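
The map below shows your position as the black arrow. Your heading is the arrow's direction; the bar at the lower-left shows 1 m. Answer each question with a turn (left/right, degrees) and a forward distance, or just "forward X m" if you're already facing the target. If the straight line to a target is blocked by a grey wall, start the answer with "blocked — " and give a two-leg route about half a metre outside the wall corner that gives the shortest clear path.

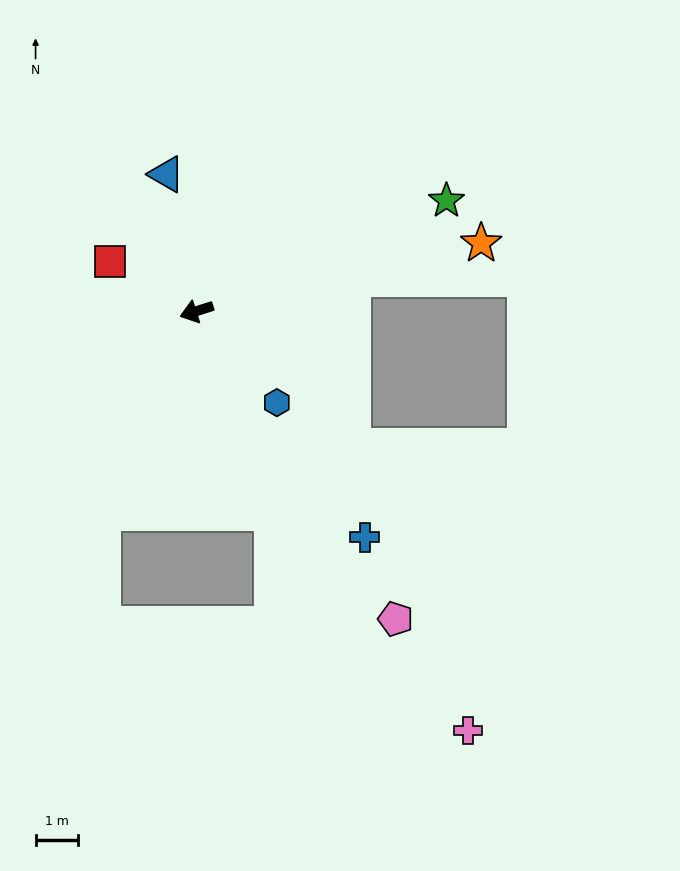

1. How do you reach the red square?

turn right 48°, forward 2.3 m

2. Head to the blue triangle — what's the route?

turn right 95°, forward 3.3 m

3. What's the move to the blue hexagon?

turn left 113°, forward 2.8 m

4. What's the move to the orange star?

turn left 176°, forward 6.8 m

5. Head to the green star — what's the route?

turn right 174°, forward 6.4 m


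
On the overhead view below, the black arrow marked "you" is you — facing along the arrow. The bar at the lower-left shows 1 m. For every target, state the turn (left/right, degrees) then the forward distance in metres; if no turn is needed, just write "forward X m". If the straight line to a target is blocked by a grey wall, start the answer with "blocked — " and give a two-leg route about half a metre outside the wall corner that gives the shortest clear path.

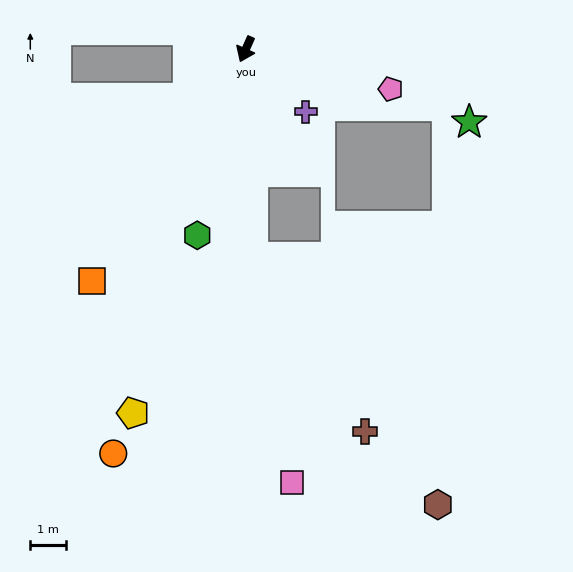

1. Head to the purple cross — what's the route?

turn left 68°, forward 2.4 m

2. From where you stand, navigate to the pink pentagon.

turn left 99°, forward 4.2 m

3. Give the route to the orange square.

turn right 10°, forward 7.9 m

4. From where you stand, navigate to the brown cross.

blocked — turn left 26°, forward 5.9 m, then turn left 31°, forward 5.9 m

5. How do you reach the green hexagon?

turn left 9°, forward 5.4 m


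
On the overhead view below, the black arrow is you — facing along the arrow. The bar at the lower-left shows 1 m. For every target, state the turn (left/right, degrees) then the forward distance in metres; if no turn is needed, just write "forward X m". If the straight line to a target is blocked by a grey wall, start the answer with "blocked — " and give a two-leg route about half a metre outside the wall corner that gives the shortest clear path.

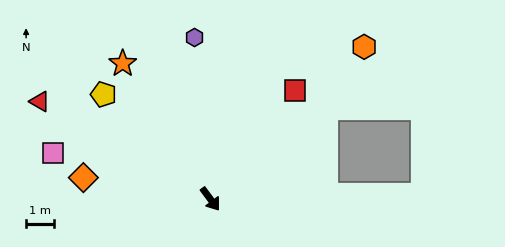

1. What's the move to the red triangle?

turn right 156°, forward 7.0 m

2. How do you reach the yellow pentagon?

turn right 171°, forward 5.3 m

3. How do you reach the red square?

turn left 105°, forward 4.9 m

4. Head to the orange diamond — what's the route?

turn right 136°, forward 4.6 m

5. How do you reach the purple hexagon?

turn left 149°, forward 5.8 m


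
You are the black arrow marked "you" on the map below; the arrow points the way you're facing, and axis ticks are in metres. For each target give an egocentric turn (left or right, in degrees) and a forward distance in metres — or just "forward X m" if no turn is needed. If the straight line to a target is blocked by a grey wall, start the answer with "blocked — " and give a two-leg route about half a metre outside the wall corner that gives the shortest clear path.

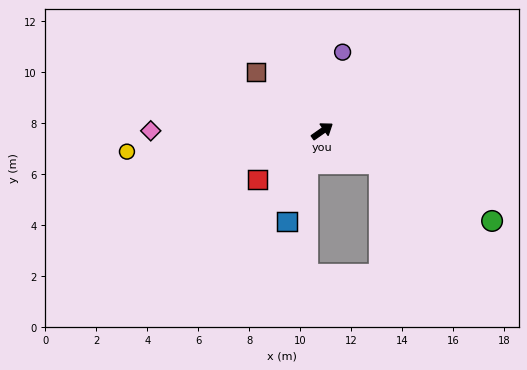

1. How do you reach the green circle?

turn right 63°, forward 7.5 m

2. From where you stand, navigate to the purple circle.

turn left 40°, forward 3.2 m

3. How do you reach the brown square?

turn left 103°, forward 3.5 m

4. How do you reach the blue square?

turn right 146°, forward 3.8 m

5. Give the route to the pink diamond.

turn left 145°, forward 6.7 m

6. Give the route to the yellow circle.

turn left 151°, forward 7.7 m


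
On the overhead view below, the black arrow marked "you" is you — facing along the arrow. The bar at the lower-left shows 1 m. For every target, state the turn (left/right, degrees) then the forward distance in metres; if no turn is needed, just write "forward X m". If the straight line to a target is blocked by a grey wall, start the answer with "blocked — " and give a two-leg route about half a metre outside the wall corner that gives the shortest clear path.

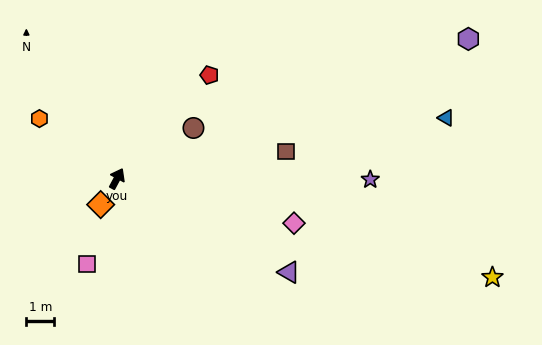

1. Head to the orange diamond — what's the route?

turn left 176°, forward 1.1 m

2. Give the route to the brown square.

turn right 53°, forward 6.1 m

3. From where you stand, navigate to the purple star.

turn right 62°, forward 9.1 m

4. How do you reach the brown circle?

turn right 28°, forward 3.3 m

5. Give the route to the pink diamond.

turn right 76°, forward 6.6 m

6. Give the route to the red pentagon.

turn right 14°, forward 5.0 m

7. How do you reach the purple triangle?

turn right 90°, forward 7.0 m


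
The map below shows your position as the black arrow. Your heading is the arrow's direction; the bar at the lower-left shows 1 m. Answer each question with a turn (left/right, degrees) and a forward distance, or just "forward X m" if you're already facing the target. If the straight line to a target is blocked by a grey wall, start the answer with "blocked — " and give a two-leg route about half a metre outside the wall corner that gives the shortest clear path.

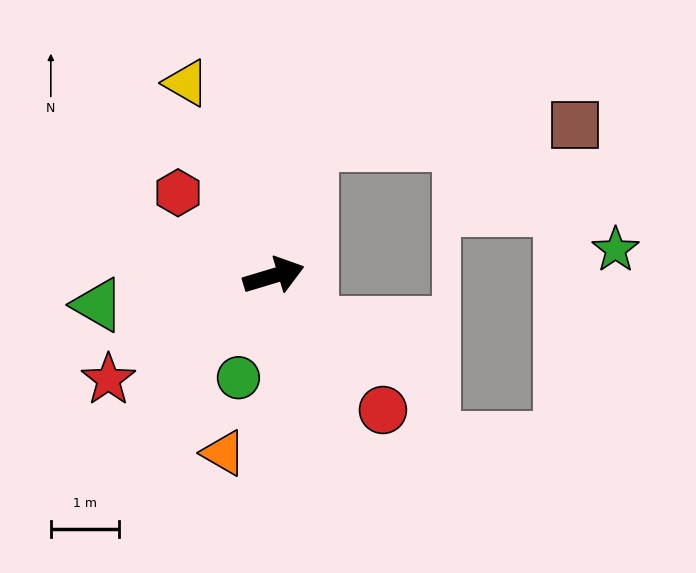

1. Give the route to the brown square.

blocked — turn left 58°, forward 2.0 m, then turn right 71°, forward 3.9 m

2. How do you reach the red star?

turn right 165°, forward 2.9 m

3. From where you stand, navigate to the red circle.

turn right 68°, forward 2.5 m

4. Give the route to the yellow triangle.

turn left 98°, forward 3.1 m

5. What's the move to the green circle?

turn right 126°, forward 1.6 m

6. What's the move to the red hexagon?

turn left 122°, forward 1.9 m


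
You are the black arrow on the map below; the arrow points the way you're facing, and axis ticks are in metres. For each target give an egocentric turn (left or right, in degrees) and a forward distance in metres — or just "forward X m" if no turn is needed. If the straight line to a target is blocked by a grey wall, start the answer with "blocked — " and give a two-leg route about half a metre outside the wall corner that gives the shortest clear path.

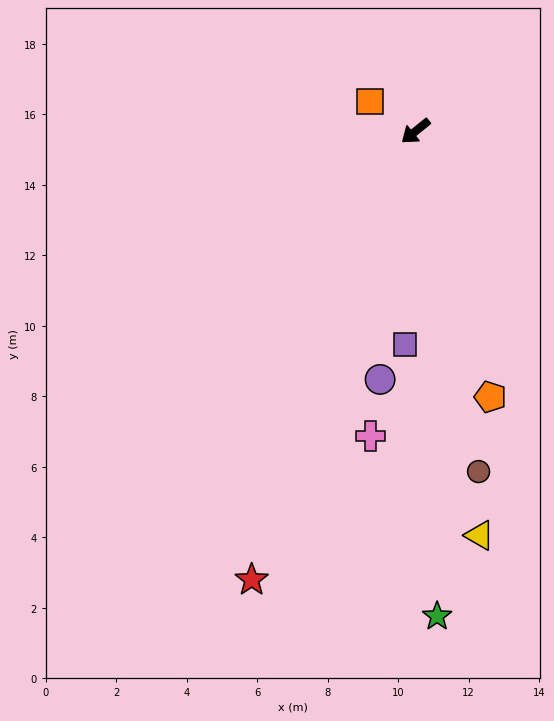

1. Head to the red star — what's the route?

turn left 31°, forward 13.6 m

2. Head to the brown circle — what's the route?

turn left 62°, forward 9.8 m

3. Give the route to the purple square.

turn left 48°, forward 6.1 m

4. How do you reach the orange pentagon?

turn left 67°, forward 7.8 m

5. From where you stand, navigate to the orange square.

turn right 72°, forward 1.5 m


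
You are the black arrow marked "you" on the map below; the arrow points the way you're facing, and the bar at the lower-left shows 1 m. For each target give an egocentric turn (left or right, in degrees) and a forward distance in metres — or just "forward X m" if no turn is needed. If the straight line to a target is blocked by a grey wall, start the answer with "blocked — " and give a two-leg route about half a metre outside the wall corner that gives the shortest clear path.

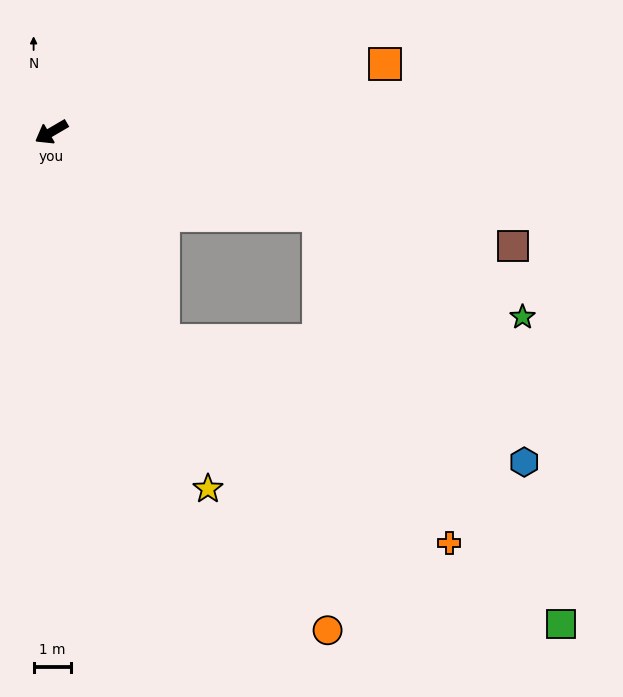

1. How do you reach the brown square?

turn left 136°, forward 12.6 m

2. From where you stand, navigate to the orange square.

turn left 161°, forward 9.0 m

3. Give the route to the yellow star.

turn left 83°, forward 10.3 m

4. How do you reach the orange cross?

blocked — turn left 88°, forward 6.2 m, then turn left 26°, forward 9.3 m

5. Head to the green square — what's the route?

blocked — turn left 132°, forward 7.4 m, then turn right 42°, forward 12.6 m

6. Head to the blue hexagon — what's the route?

blocked — turn left 132°, forward 7.4 m, then turn right 32°, forward 8.5 m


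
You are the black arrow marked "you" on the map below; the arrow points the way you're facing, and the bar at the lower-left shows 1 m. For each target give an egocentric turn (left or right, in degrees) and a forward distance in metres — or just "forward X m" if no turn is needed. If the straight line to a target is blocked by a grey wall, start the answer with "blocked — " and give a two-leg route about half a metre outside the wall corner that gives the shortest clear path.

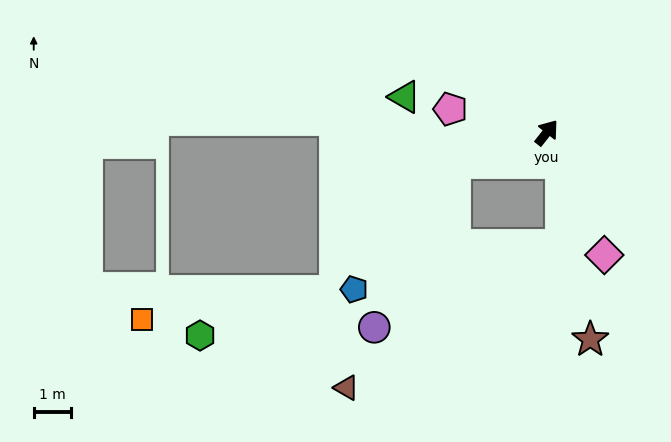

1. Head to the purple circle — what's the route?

blocked — turn left 147°, forward 2.6 m, then turn left 45°, forward 4.8 m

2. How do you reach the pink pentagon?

turn left 115°, forward 2.6 m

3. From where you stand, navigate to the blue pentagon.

blocked — turn left 147°, forward 2.6 m, then turn left 33°, forward 4.3 m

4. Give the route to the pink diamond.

turn right 117°, forward 3.6 m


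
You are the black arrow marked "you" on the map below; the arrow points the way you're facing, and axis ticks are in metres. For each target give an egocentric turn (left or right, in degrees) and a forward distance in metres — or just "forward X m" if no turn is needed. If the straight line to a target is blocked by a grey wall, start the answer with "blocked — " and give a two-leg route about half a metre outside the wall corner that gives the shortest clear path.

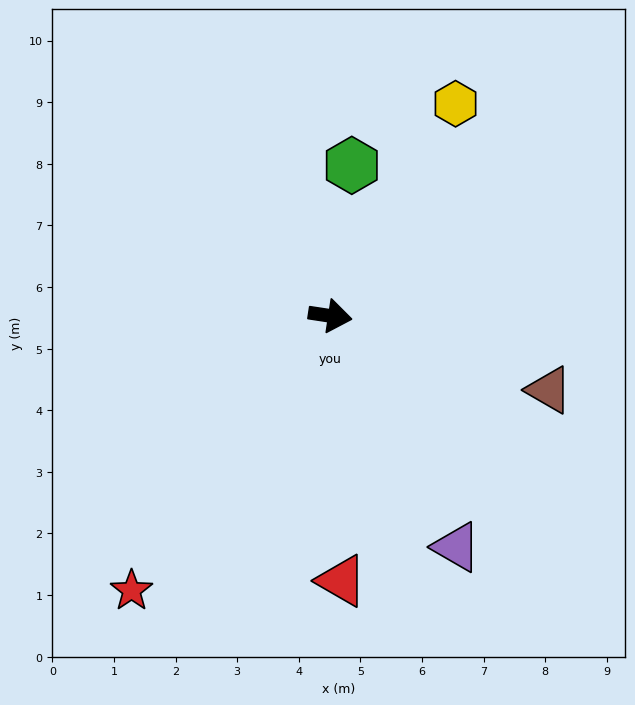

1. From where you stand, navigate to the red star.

turn right 117°, forward 5.5 m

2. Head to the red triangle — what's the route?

turn right 79°, forward 4.3 m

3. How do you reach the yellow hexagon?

turn left 68°, forward 4.0 m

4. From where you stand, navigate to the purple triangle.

turn right 53°, forward 4.3 m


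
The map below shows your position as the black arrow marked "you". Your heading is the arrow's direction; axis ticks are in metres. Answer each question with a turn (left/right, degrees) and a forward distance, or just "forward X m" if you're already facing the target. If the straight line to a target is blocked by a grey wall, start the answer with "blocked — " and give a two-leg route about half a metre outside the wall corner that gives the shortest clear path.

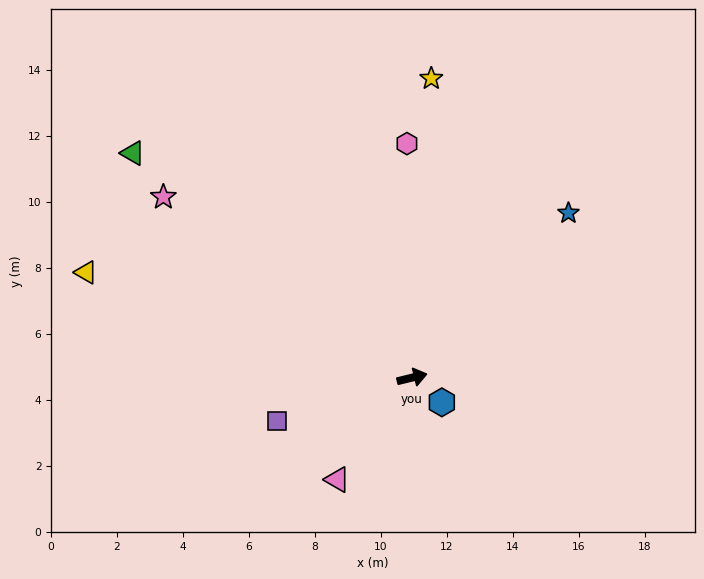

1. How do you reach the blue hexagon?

turn right 53°, forward 1.2 m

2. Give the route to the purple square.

turn right 176°, forward 4.3 m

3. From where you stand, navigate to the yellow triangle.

turn left 148°, forward 10.4 m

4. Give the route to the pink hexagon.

turn left 78°, forward 7.1 m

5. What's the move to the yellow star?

turn left 73°, forward 9.1 m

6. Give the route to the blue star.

turn left 33°, forward 6.9 m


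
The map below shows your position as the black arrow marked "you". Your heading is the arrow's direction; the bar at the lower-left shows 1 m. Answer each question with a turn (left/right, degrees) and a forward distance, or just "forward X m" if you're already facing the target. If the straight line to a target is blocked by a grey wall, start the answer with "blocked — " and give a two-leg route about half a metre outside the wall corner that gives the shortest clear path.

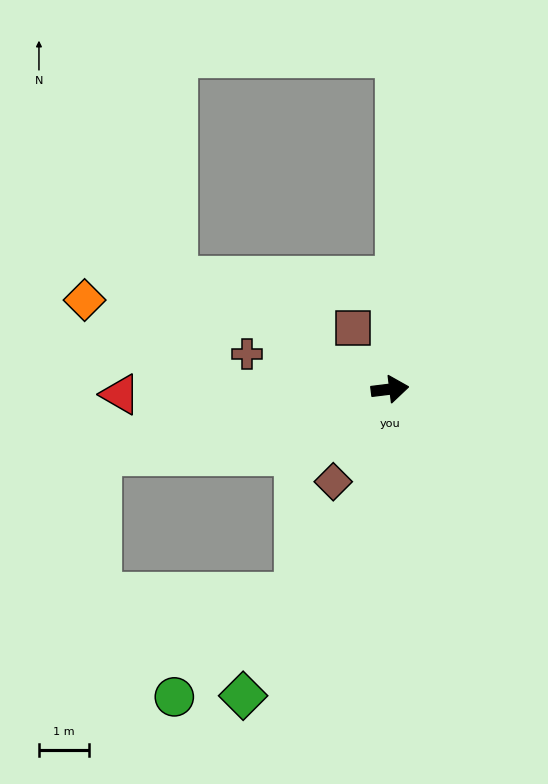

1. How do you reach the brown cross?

turn left 159°, forward 3.0 m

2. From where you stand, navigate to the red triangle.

turn left 174°, forward 5.4 m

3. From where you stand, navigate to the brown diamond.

turn right 129°, forward 2.2 m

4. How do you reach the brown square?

turn left 114°, forward 1.4 m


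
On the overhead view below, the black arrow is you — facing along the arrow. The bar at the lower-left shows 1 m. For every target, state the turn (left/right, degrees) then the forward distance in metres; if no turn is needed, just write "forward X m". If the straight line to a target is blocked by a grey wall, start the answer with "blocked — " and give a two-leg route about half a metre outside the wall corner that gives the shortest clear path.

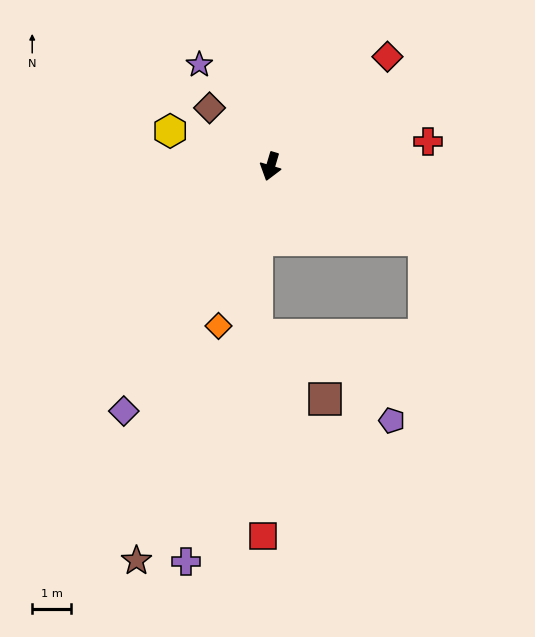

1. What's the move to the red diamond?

turn left 150°, forward 4.2 m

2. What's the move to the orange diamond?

forward 4.4 m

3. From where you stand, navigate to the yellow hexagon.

turn right 93°, forward 2.8 m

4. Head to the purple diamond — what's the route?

turn right 14°, forward 7.4 m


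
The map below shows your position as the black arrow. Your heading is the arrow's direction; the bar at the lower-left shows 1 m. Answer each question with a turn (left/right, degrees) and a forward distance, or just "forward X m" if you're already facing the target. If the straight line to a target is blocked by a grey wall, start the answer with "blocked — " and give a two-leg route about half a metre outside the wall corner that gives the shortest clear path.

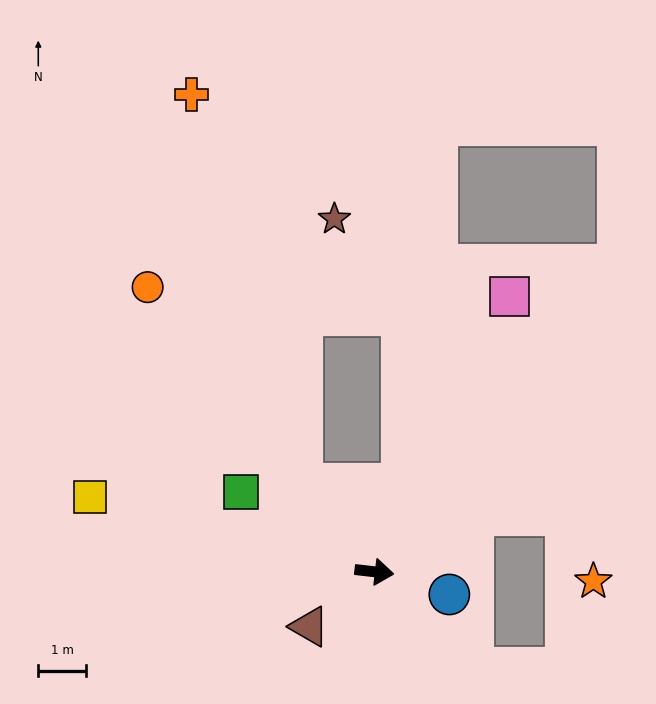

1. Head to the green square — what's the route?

turn left 156°, forward 3.2 m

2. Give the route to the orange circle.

turn left 135°, forward 7.6 m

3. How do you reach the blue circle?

turn right 10°, forward 1.6 m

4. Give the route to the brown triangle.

turn right 133°, forward 1.8 m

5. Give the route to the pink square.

turn left 70°, forward 6.4 m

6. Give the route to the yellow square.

turn left 172°, forward 6.1 m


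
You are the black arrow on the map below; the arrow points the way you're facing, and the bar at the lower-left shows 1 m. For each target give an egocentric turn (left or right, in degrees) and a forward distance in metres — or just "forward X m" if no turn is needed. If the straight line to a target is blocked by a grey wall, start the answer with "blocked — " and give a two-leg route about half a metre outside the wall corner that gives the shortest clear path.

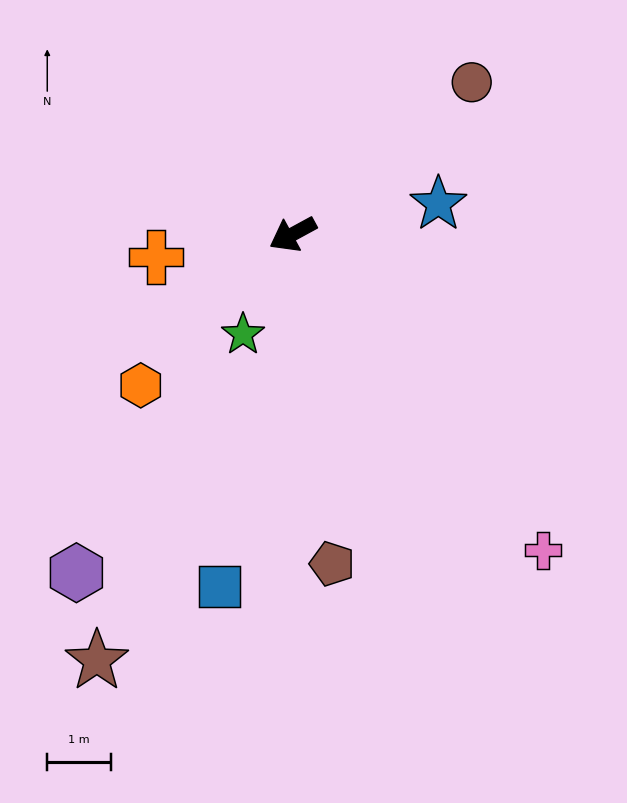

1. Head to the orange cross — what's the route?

turn right 19°, forward 2.2 m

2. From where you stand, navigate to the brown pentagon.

turn left 68°, forward 5.2 m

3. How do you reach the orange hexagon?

turn left 16°, forward 3.4 m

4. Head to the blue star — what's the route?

turn left 163°, forward 2.3 m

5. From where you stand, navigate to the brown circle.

turn right 168°, forward 3.7 m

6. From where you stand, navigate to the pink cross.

turn left 100°, forward 6.3 m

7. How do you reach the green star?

turn left 35°, forward 1.8 m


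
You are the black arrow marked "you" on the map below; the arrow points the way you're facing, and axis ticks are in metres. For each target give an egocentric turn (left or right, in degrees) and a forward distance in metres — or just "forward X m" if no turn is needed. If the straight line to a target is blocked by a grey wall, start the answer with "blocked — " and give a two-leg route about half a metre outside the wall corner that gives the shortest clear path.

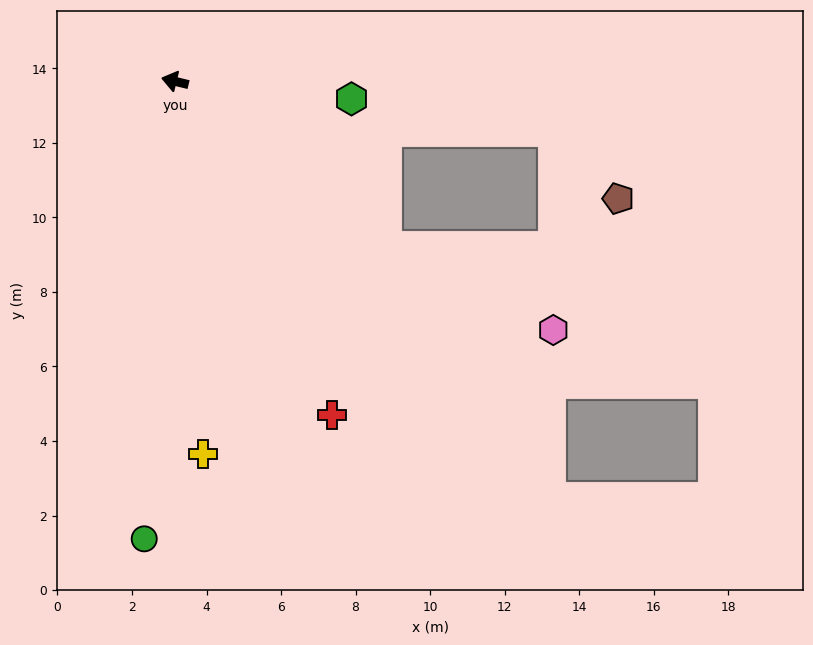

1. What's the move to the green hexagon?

turn right 172°, forward 4.8 m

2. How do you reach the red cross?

turn left 129°, forward 9.9 m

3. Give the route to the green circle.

turn left 100°, forward 12.3 m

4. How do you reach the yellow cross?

turn left 108°, forward 10.0 m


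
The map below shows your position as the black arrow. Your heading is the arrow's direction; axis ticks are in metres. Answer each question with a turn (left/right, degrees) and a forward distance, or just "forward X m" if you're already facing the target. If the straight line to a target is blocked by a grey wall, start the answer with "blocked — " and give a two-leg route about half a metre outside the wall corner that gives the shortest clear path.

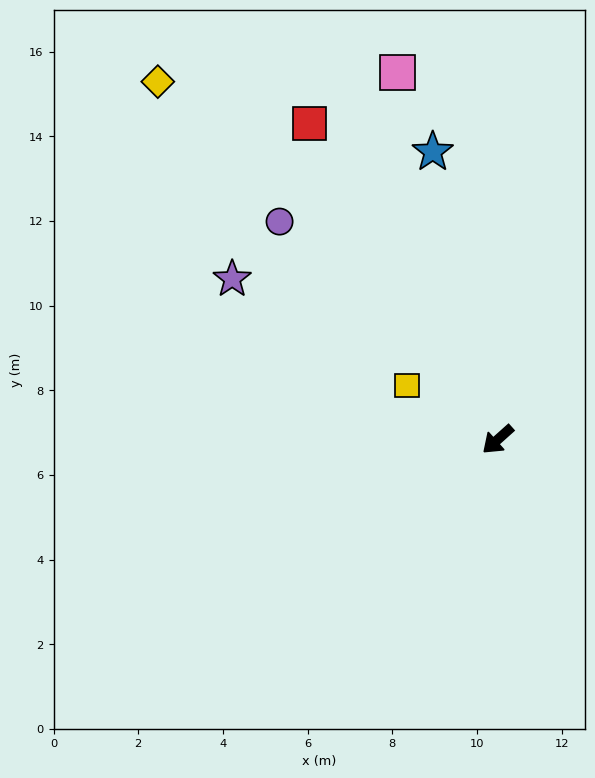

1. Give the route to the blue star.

turn right 119°, forward 7.0 m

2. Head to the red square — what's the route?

turn right 101°, forward 8.7 m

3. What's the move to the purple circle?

turn right 87°, forward 7.3 m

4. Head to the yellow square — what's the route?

turn right 73°, forward 2.5 m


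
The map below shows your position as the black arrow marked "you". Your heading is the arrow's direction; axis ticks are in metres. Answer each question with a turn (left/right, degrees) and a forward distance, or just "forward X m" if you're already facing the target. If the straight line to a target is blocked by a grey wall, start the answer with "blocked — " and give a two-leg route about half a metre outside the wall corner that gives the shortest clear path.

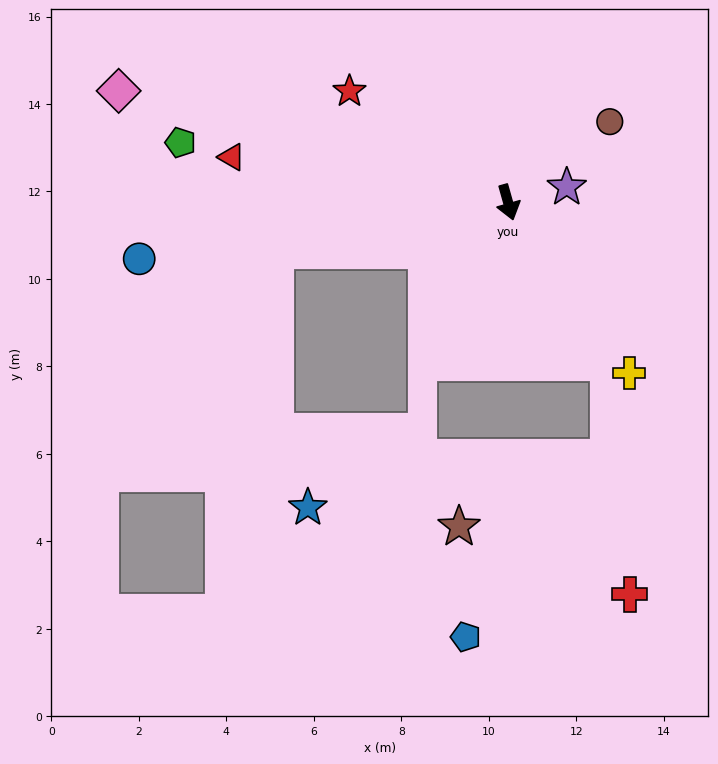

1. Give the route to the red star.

turn right 141°, forward 4.4 m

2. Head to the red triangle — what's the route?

turn right 115°, forward 6.4 m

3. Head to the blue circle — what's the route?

turn right 97°, forward 8.5 m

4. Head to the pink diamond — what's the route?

turn right 122°, forward 9.3 m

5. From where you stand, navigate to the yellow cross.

turn left 20°, forward 4.8 m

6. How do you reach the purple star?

turn left 89°, forward 1.4 m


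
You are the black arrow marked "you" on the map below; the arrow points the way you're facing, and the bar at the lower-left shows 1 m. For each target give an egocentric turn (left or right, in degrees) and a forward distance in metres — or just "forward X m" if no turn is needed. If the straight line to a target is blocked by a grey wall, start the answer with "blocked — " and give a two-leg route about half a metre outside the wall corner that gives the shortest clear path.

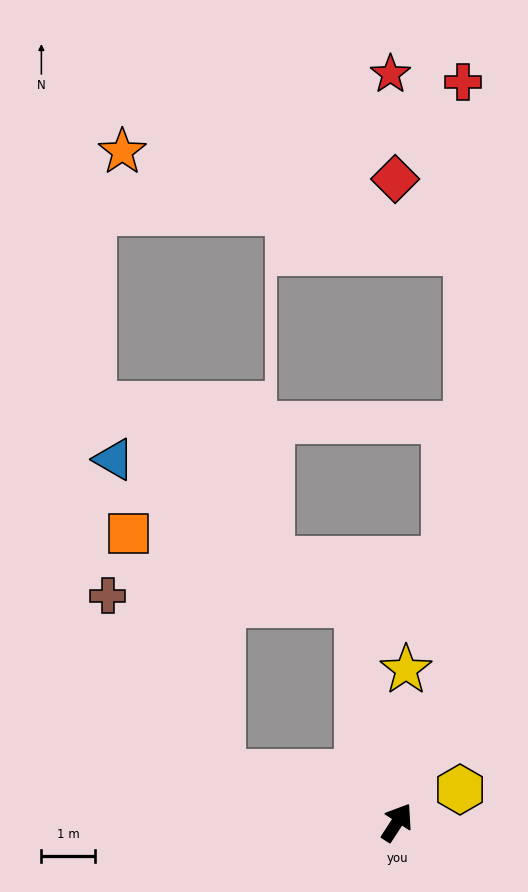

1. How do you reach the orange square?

blocked — turn left 107°, forward 3.4 m, then turn right 52°, forward 4.8 m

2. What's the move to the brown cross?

blocked — turn left 107°, forward 3.4 m, then turn right 41°, forward 3.9 m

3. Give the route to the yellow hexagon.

turn right 29°, forward 1.3 m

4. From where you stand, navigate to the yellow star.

turn left 30°, forward 2.9 m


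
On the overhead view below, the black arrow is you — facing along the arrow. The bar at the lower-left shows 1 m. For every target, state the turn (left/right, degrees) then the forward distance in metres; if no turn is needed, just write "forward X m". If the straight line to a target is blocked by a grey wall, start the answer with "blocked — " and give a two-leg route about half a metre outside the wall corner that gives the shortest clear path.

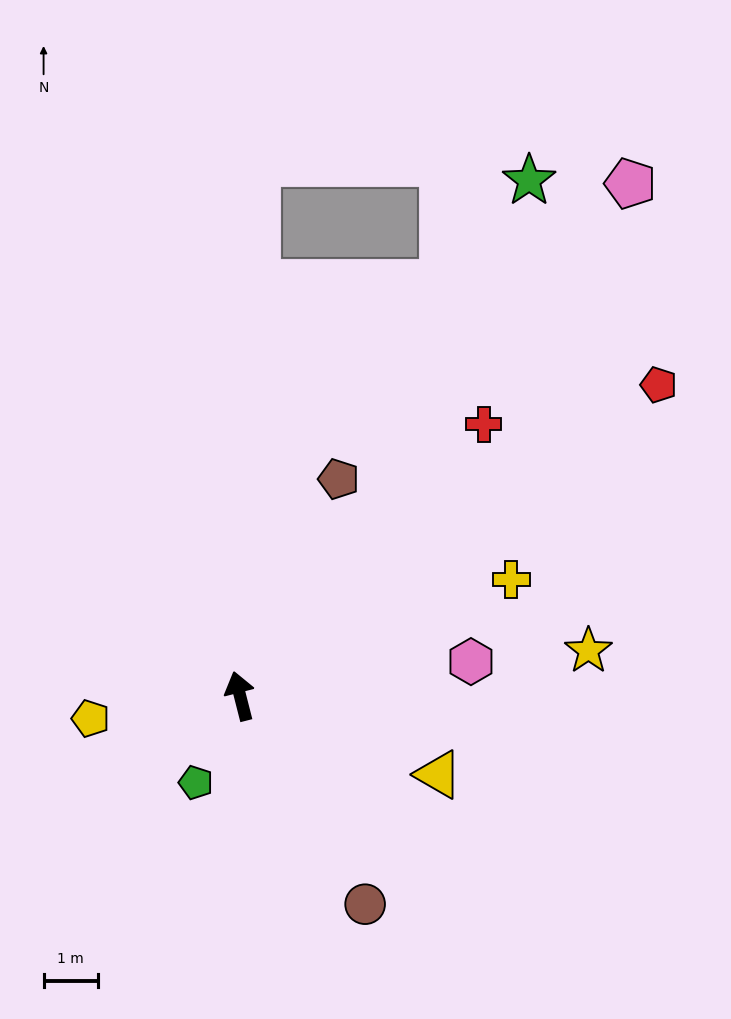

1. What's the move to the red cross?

turn right 56°, forward 6.7 m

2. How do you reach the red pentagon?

turn right 68°, forward 9.6 m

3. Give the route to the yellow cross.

turn right 81°, forward 5.5 m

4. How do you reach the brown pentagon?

turn right 39°, forward 4.4 m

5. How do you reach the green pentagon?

turn left 139°, forward 1.8 m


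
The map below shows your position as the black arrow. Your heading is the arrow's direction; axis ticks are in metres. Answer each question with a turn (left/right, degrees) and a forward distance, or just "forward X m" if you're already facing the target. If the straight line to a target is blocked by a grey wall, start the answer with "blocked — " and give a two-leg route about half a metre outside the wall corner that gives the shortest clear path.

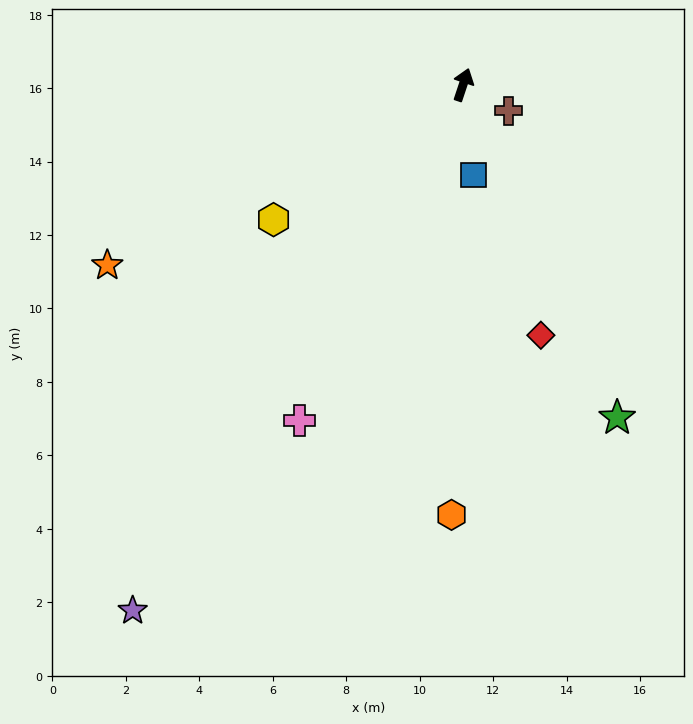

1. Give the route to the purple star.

turn left 166°, forward 16.9 m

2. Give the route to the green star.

turn right 137°, forward 10.0 m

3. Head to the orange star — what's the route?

turn left 135°, forward 10.9 m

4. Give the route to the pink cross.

turn left 172°, forward 10.2 m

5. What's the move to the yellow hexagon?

turn left 144°, forward 6.3 m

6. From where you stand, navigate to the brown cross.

turn right 101°, forward 1.4 m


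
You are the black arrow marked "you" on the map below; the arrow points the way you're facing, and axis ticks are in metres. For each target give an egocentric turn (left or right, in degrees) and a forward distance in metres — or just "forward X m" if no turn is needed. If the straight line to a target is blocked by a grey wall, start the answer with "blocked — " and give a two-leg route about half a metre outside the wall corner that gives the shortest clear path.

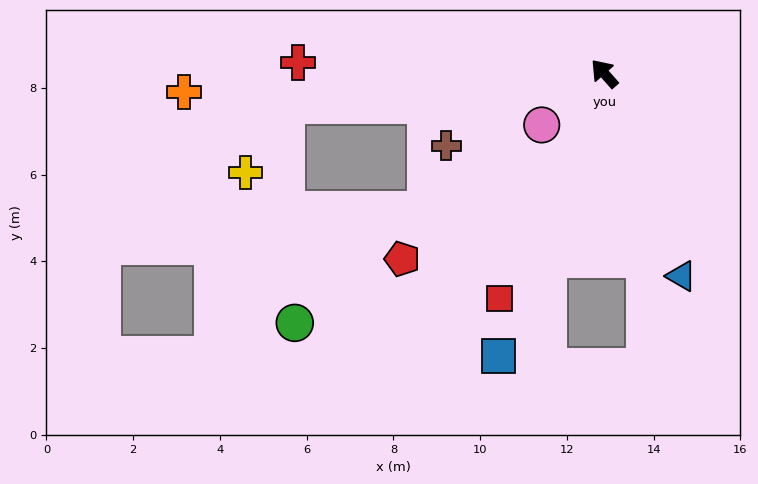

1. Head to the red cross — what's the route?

turn left 46°, forward 7.1 m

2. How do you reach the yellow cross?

blocked — turn left 54°, forward 7.4 m, then turn left 53°, forward 1.8 m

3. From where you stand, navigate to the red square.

turn left 113°, forward 5.7 m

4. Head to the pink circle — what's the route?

turn left 88°, forward 1.9 m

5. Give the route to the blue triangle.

turn left 159°, forward 5.0 m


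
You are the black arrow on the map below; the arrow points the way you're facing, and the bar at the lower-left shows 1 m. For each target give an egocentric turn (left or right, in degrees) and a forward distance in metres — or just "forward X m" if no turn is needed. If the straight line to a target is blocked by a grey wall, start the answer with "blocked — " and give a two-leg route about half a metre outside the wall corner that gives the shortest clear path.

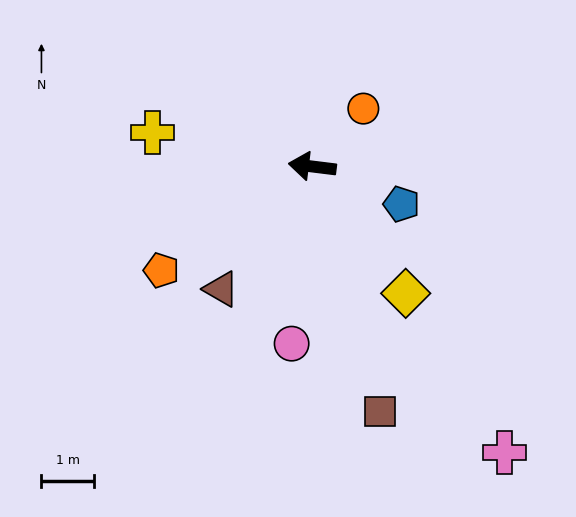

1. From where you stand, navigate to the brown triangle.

turn left 60°, forward 2.9 m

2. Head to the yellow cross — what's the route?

turn right 5°, forward 3.1 m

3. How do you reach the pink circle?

turn left 90°, forward 3.4 m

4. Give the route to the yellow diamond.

turn left 133°, forward 3.0 m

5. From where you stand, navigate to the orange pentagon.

turn left 42°, forward 3.5 m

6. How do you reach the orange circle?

turn right 124°, forward 1.5 m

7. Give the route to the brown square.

turn left 113°, forward 4.8 m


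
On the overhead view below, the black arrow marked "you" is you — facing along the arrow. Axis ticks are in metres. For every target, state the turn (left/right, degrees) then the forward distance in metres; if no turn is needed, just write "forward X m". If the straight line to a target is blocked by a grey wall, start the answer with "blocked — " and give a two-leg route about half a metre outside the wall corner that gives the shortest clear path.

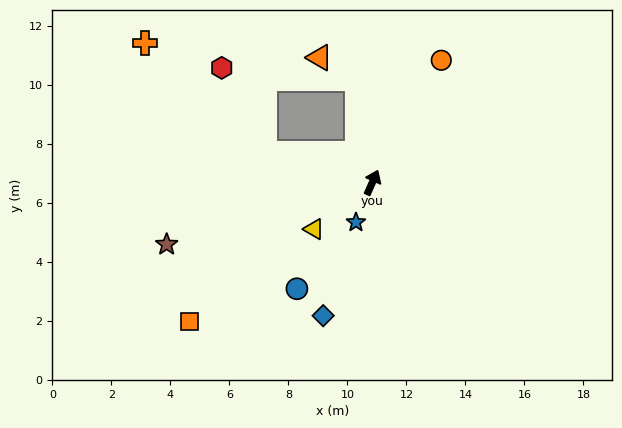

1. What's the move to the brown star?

turn left 131°, forward 7.3 m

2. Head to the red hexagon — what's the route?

blocked — turn left 99°, forward 3.8 m, then turn right 48°, forward 3.3 m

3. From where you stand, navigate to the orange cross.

blocked — turn left 99°, forward 3.8 m, then turn right 28°, forward 5.5 m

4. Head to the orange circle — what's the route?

turn right 5°, forward 4.8 m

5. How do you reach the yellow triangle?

turn left 153°, forward 2.5 m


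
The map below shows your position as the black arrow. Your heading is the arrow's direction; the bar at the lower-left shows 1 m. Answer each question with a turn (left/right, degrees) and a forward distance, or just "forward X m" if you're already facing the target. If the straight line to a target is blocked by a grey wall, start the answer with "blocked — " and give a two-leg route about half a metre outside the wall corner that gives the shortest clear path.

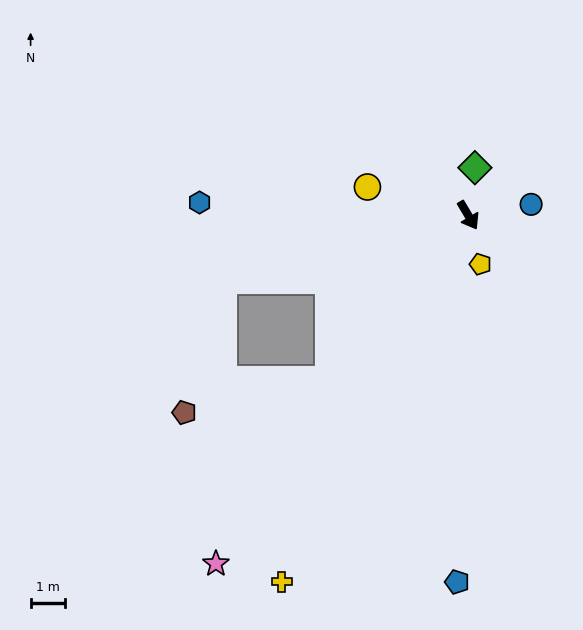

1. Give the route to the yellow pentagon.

turn right 17°, forward 1.5 m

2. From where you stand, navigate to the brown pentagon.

blocked — turn right 71°, forward 6.3 m, then turn right 37°, forward 4.3 m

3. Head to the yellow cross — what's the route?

turn right 58°, forward 11.9 m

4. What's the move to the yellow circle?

turn right 136°, forward 3.0 m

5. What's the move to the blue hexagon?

turn right 123°, forward 7.8 m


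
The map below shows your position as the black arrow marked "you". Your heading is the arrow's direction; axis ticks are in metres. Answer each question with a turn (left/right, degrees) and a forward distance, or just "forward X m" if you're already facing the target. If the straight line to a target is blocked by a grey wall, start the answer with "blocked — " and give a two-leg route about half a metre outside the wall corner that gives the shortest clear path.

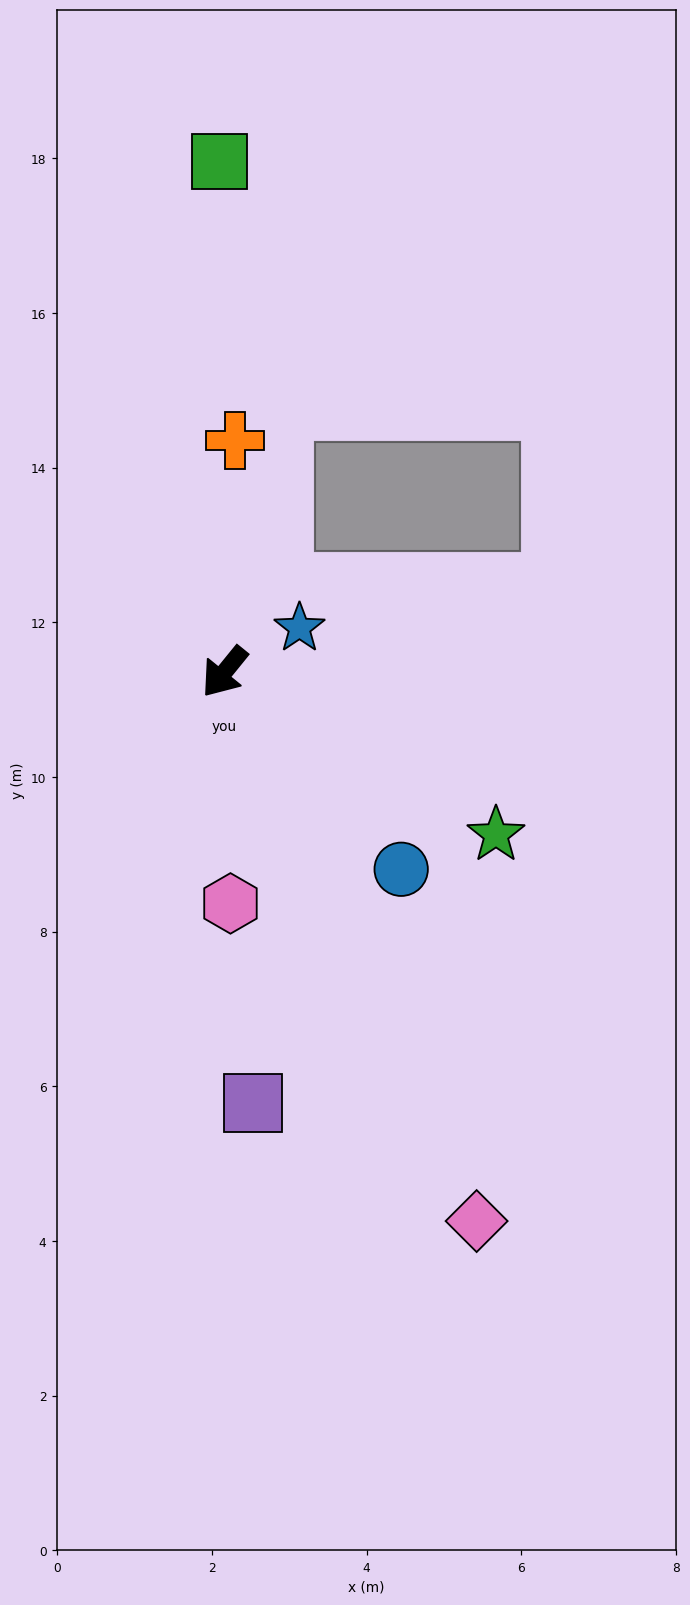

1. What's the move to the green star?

turn left 98°, forward 4.1 m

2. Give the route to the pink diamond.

turn left 64°, forward 7.8 m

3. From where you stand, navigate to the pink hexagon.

turn left 41°, forward 3.0 m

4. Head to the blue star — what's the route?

turn left 160°, forward 1.1 m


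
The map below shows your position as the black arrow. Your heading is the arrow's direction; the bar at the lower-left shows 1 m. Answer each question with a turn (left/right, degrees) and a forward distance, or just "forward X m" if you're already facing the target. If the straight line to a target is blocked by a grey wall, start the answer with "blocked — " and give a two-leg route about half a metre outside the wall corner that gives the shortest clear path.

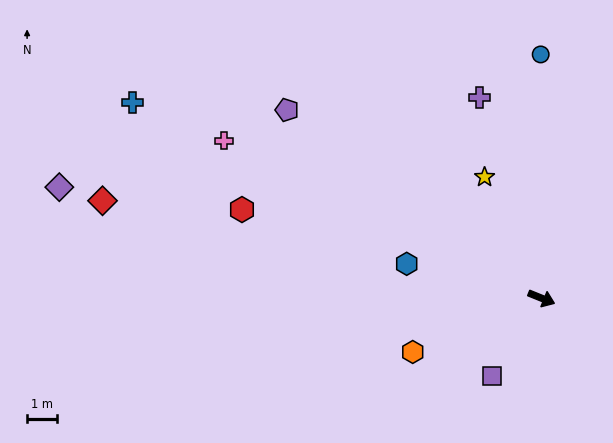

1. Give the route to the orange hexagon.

turn right 135°, forward 4.7 m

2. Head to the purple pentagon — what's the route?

turn left 166°, forward 10.6 m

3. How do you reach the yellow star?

turn left 137°, forward 4.5 m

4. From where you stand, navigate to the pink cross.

turn left 176°, forward 11.9 m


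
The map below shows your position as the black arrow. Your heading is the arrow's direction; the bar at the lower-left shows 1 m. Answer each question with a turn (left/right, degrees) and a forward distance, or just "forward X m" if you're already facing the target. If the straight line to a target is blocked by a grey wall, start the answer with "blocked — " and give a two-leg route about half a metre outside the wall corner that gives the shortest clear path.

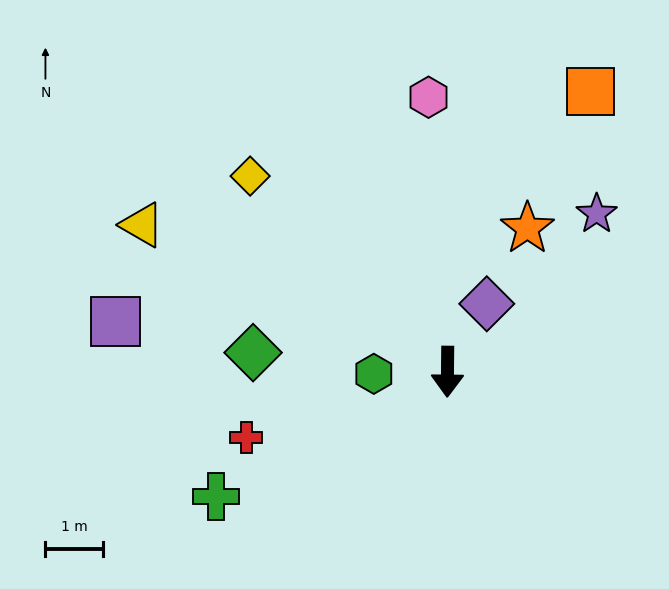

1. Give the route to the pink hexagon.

turn right 175°, forward 4.8 m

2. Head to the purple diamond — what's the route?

turn left 151°, forward 1.4 m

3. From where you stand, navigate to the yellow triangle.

turn right 115°, forward 5.9 m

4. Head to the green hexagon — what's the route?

turn right 88°, forward 1.3 m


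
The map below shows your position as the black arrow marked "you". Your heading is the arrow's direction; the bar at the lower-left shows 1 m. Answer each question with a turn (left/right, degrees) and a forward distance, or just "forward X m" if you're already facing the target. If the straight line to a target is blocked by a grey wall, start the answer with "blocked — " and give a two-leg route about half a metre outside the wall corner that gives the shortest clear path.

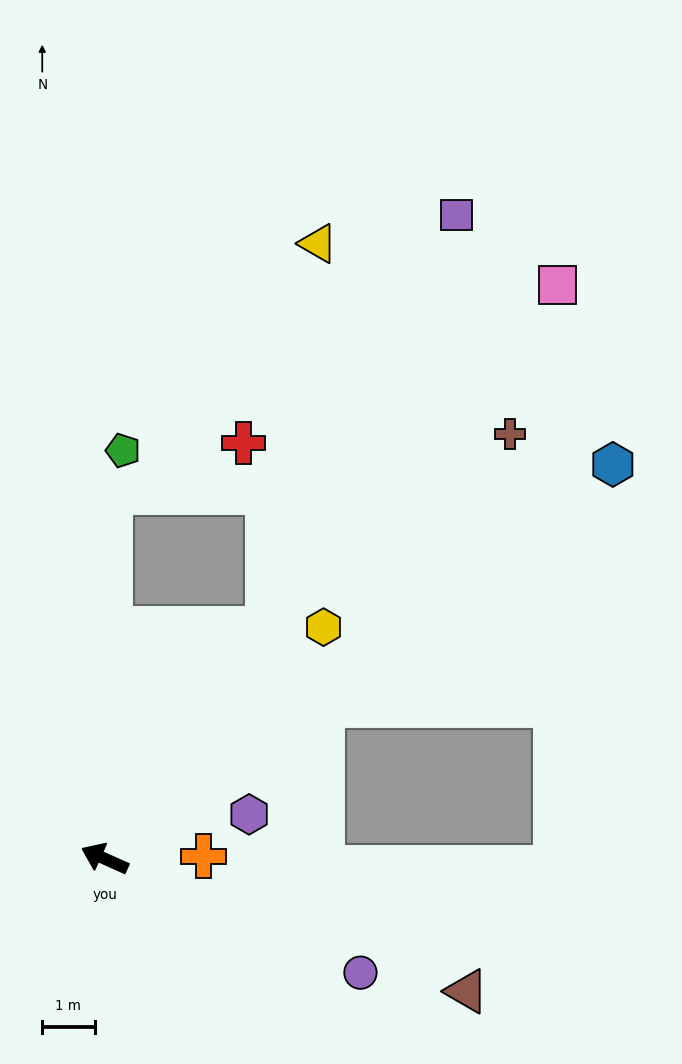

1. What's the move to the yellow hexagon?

turn right 109°, forward 6.1 m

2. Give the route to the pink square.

turn right 104°, forward 14.0 m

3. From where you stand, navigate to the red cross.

blocked — turn right 67°, forward 7.0 m, then turn right 69°, forward 2.7 m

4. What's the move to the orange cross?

turn right 154°, forward 1.9 m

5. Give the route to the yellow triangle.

blocked — turn right 101°, forward 5.4 m, then turn left 28°, forward 7.4 m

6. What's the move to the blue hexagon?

turn right 118°, forward 12.3 m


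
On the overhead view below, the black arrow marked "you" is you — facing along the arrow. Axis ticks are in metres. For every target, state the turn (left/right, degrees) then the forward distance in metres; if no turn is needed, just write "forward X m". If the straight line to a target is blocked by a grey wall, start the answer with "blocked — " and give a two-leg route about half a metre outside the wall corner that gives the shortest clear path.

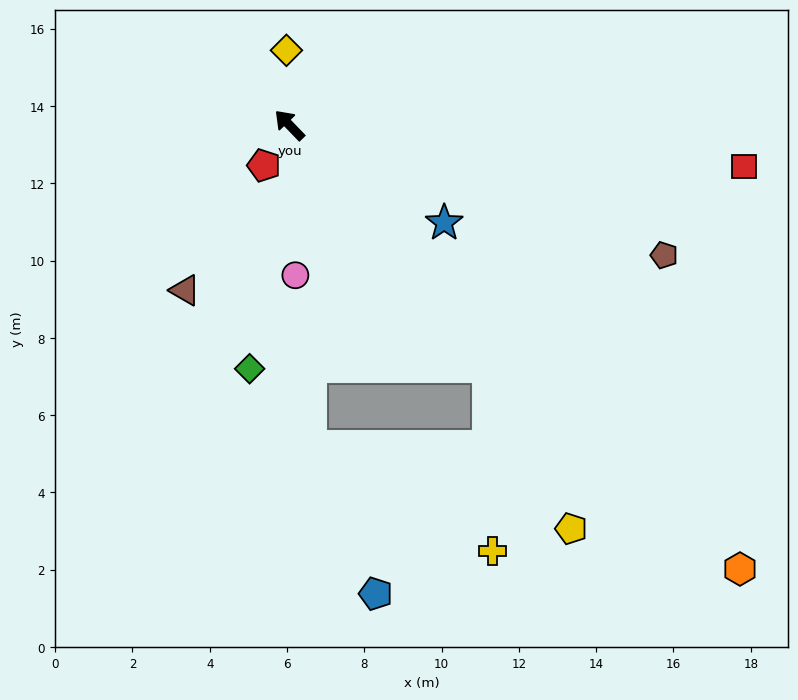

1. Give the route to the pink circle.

turn left 138°, forward 3.9 m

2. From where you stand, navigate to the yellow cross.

blocked — turn left 175°, forward 8.1 m, then turn right 38°, forward 4.8 m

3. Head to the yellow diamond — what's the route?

turn right 42°, forward 1.9 m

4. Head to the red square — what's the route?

turn right 139°, forward 11.8 m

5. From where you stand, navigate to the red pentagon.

turn left 104°, forward 1.2 m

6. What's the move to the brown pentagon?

turn right 153°, forward 10.3 m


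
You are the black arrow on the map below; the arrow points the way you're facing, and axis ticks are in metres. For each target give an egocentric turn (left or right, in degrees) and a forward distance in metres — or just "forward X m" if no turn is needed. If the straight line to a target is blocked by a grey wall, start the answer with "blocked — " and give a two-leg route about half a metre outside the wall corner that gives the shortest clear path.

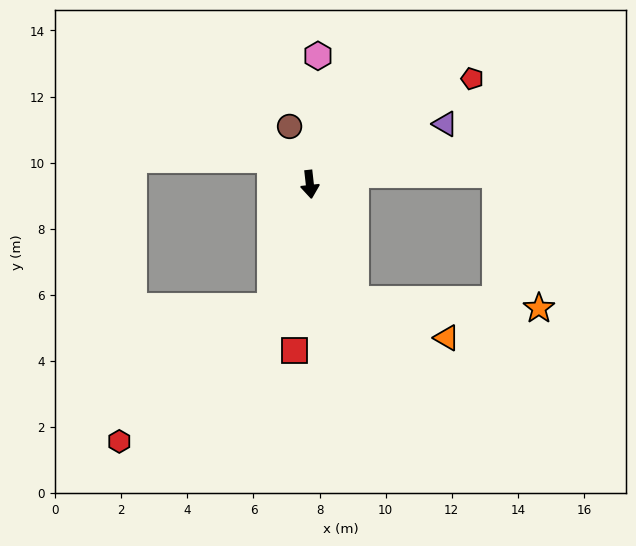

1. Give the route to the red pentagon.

turn left 117°, forward 5.9 m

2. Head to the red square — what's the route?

turn right 12°, forward 5.0 m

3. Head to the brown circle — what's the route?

turn right 167°, forward 1.9 m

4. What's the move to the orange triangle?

blocked — turn left 15°, forward 3.8 m, then turn left 46°, forward 3.0 m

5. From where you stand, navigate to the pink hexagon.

turn left 170°, forward 3.9 m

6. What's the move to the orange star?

blocked — turn left 15°, forward 3.8 m, then turn left 66°, forward 5.6 m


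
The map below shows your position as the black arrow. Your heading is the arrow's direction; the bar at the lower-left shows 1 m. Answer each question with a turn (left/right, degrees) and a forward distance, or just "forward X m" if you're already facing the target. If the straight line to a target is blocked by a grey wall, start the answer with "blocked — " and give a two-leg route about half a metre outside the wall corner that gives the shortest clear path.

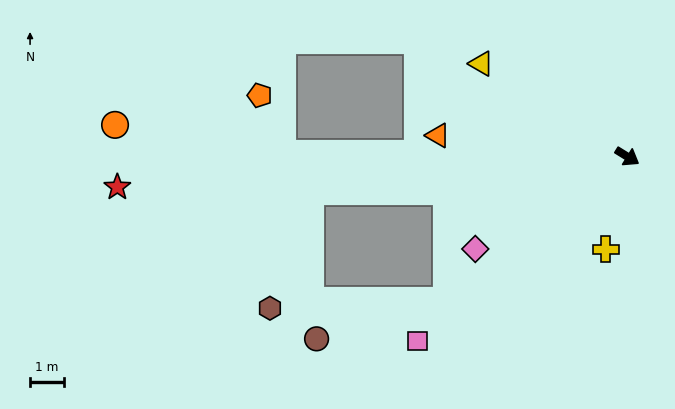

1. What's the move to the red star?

turn right 145°, forward 15.1 m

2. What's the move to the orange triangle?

turn right 155°, forward 5.6 m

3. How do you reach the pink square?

turn right 107°, forward 8.2 m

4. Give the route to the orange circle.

blocked — turn right 149°, forward 10.2 m, then turn right 9°, forward 5.0 m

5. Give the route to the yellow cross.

turn right 71°, forward 2.8 m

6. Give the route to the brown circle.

blocked — turn right 110°, forward 6.8 m, then turn right 22°, forward 4.0 m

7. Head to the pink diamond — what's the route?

turn right 117°, forward 5.2 m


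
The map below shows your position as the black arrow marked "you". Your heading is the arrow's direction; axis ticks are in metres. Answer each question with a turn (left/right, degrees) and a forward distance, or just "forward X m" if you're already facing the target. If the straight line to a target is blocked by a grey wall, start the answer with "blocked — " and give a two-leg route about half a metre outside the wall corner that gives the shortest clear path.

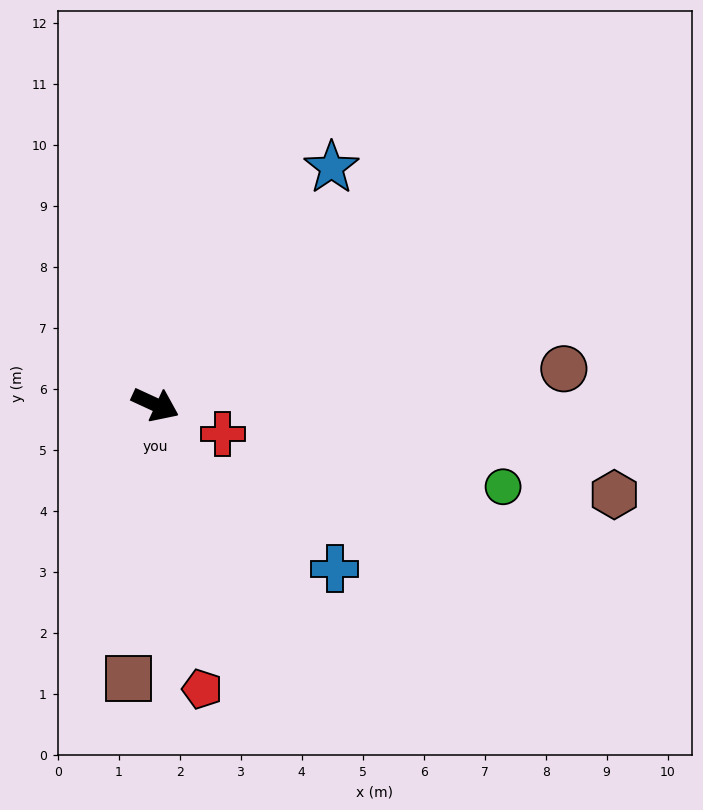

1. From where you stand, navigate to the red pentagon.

turn right 56°, forward 4.7 m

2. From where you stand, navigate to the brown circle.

turn left 30°, forward 6.7 m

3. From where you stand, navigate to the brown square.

turn right 71°, forward 4.5 m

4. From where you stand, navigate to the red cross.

forward 1.2 m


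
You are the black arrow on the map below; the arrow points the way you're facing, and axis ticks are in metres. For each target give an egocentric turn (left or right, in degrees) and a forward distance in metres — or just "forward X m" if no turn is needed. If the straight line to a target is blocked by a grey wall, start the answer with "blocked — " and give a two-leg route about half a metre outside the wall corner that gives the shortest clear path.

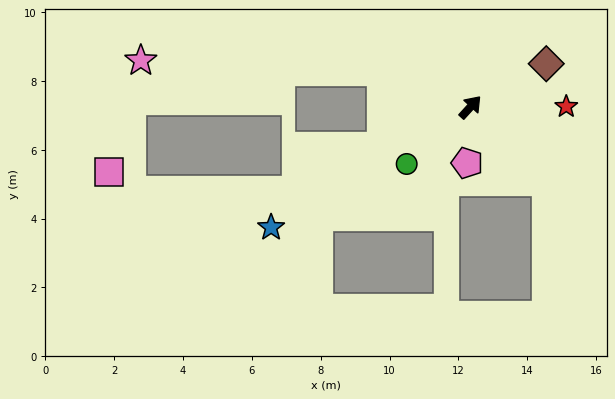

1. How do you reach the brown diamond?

turn right 18°, forward 2.5 m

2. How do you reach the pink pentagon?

turn right 141°, forward 1.6 m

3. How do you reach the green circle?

turn left 174°, forward 2.5 m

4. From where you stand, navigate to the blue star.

turn left 163°, forward 6.8 m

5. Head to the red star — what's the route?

turn right 47°, forward 2.8 m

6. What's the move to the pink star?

blocked — turn left 110°, forward 2.8 m, then turn left 20°, forward 7.0 m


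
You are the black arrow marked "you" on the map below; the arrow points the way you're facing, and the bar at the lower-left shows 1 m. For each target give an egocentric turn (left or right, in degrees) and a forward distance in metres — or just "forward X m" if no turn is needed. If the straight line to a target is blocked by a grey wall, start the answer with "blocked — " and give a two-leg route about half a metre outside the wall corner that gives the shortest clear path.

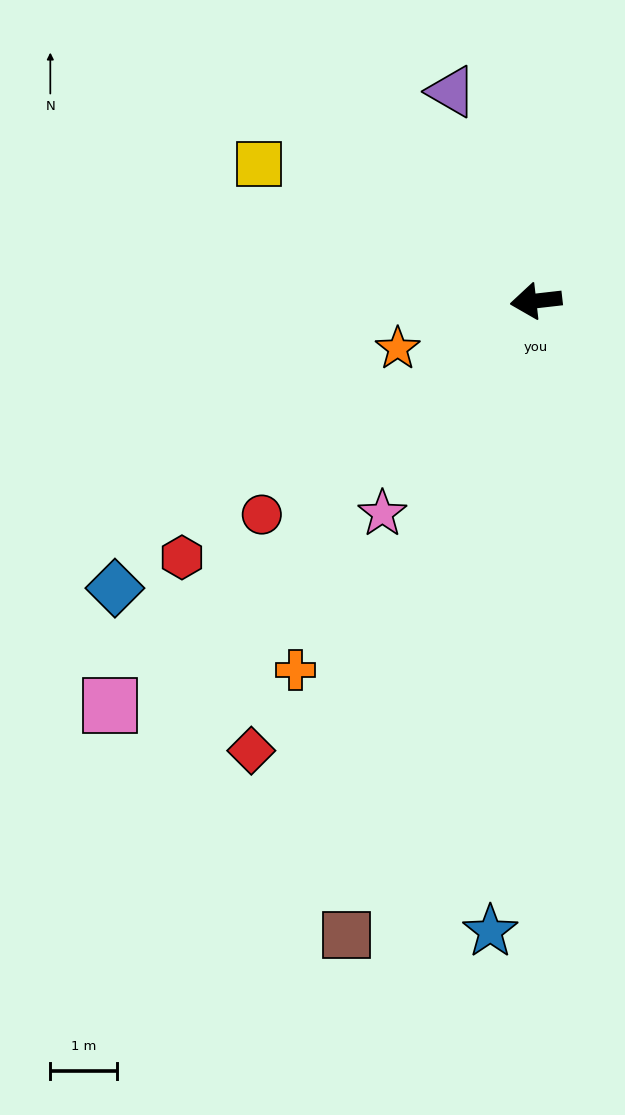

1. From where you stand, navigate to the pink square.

turn left 37°, forward 8.8 m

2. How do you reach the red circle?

turn left 31°, forward 5.2 m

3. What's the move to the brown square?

turn left 67°, forward 10.0 m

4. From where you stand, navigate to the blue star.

turn left 79°, forward 9.5 m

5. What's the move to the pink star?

turn left 48°, forward 3.9 m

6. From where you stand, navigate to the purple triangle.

turn right 75°, forward 3.4 m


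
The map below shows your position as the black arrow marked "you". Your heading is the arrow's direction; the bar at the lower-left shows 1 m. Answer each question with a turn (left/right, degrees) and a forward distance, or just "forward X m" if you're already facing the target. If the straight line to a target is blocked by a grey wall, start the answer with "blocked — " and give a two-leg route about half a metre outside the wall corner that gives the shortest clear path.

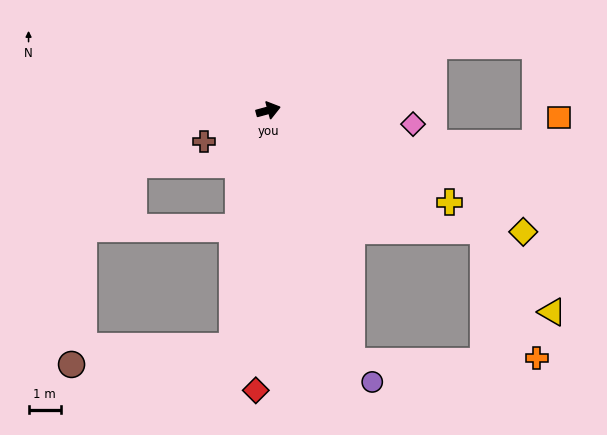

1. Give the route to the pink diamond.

turn right 21°, forward 4.5 m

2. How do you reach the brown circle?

blocked — turn right 114°, forward 7.5 m, then turn right 75°, forward 5.1 m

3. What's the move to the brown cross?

turn right 169°, forward 2.2 m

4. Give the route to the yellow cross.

turn right 42°, forward 6.4 m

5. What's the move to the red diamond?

turn right 108°, forward 8.8 m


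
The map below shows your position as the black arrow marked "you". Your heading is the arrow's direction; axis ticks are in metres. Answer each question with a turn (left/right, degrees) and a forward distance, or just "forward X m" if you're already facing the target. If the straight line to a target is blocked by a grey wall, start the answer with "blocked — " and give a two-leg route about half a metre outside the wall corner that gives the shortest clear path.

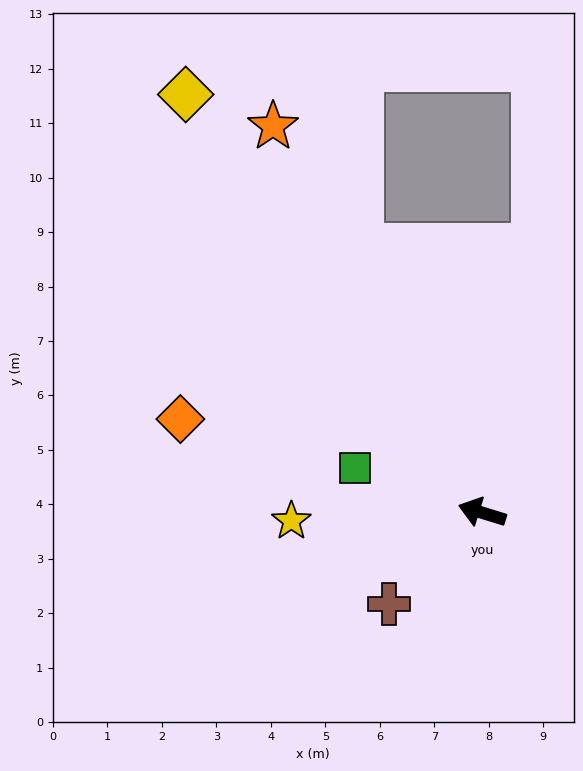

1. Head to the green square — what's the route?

turn right 2°, forward 2.5 m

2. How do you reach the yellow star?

turn left 20°, forward 3.5 m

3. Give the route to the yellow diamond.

turn right 38°, forward 9.4 m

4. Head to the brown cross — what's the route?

turn left 61°, forward 2.4 m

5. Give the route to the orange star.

turn right 44°, forward 8.1 m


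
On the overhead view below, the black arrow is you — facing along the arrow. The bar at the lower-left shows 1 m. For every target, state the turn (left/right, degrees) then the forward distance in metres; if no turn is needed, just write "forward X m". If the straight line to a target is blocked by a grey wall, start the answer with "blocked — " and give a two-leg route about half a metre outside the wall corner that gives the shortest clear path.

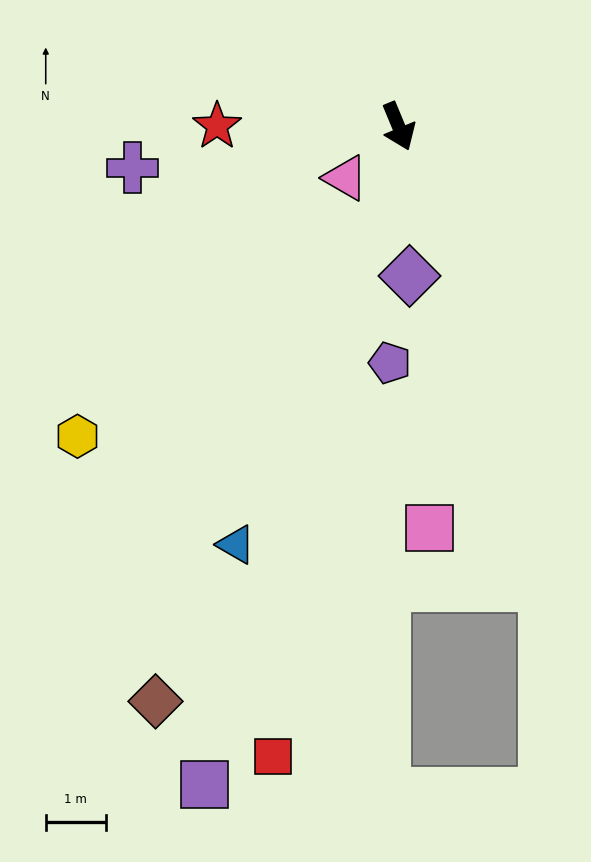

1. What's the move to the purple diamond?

turn right 18°, forward 2.5 m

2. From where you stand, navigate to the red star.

turn right 113°, forward 3.0 m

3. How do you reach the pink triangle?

turn right 68°, forward 1.2 m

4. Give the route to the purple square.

turn right 39°, forward 11.4 m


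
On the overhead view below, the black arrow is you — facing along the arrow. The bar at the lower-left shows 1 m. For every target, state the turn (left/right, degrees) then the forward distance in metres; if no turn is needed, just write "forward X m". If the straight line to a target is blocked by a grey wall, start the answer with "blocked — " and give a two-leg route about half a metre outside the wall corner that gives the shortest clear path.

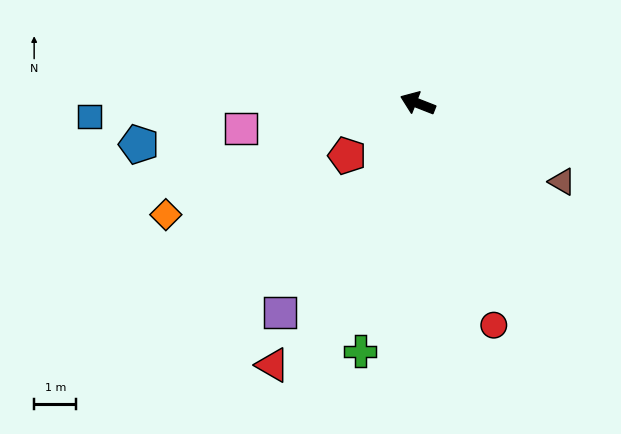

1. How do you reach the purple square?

turn left 78°, forward 5.9 m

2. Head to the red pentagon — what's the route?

turn left 58°, forward 2.1 m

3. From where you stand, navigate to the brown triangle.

turn left 173°, forward 3.9 m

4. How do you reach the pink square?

turn left 29°, forward 4.2 m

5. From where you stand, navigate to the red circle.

turn left 130°, forward 5.6 m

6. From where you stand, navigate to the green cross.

turn left 98°, forward 6.0 m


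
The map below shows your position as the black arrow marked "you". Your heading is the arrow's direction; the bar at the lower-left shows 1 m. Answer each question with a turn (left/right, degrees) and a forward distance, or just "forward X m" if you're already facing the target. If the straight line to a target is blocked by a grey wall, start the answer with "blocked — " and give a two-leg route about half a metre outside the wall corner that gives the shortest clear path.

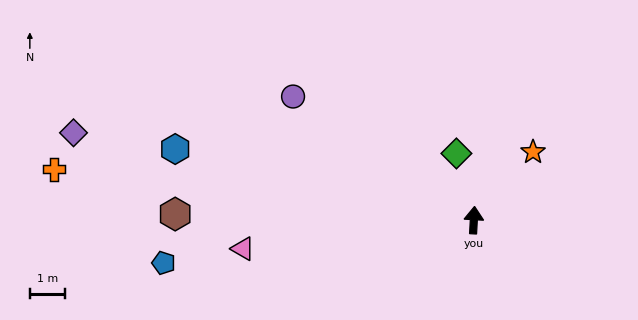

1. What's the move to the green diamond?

turn left 18°, forward 2.0 m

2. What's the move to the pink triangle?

turn left 100°, forward 6.6 m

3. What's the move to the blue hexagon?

turn left 80°, forward 8.8 m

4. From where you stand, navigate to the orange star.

turn right 38°, forward 2.6 m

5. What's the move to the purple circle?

turn left 59°, forward 6.3 m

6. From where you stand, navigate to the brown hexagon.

turn left 92°, forward 8.5 m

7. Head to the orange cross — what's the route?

turn left 86°, forward 12.1 m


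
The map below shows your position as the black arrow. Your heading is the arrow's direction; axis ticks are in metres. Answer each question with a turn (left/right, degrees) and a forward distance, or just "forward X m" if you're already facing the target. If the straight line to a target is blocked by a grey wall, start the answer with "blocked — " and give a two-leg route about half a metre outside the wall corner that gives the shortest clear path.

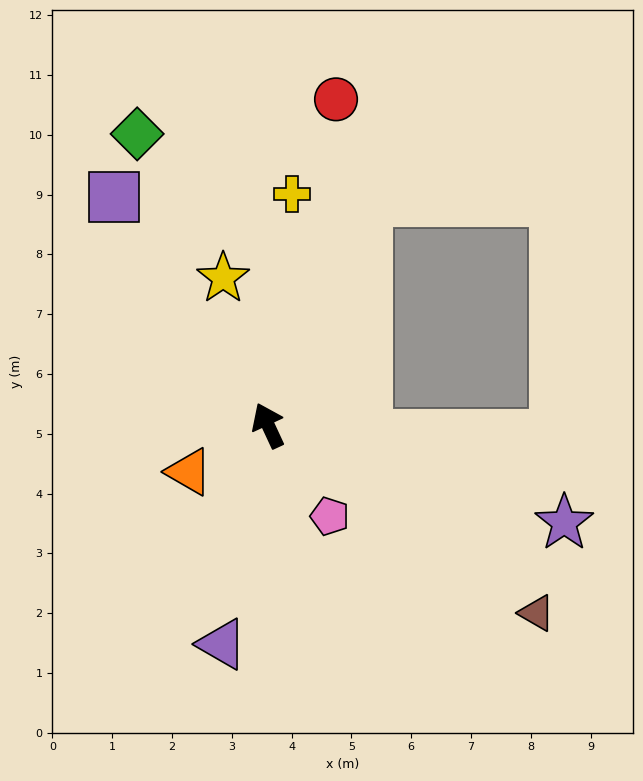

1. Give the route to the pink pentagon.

turn right 171°, forward 1.8 m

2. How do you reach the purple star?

turn right 133°, forward 5.2 m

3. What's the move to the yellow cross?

turn right 31°, forward 3.9 m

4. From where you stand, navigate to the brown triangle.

turn right 150°, forward 5.5 m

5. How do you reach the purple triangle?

turn left 143°, forward 3.7 m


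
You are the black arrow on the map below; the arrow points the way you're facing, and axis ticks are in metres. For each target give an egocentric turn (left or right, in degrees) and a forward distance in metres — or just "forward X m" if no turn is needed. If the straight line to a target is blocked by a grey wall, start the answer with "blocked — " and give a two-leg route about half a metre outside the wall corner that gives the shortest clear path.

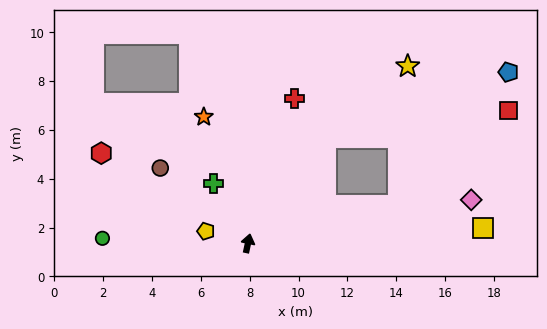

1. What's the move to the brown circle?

turn left 61°, forward 4.7 m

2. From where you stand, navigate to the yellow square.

turn right 74°, forward 9.6 m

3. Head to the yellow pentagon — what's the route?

turn left 86°, forward 1.8 m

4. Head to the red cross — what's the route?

turn right 6°, forward 6.2 m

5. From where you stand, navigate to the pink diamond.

turn right 67°, forward 9.3 m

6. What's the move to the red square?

blocked — turn right 63°, forward 6.4 m, then turn left 26°, forward 6.0 m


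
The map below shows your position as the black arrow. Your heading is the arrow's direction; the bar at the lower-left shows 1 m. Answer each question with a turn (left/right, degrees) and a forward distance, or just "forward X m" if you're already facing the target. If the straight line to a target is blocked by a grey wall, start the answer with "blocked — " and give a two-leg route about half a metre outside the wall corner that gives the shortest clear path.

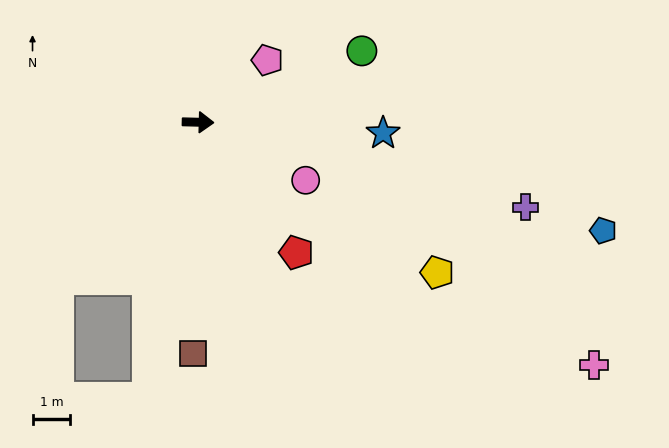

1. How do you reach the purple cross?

turn right 13°, forward 8.9 m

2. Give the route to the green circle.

turn left 25°, forward 4.7 m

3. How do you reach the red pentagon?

turn right 51°, forward 4.3 m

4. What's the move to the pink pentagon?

turn left 43°, forward 2.5 m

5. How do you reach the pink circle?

turn right 27°, forward 3.2 m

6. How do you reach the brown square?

turn right 90°, forward 6.1 m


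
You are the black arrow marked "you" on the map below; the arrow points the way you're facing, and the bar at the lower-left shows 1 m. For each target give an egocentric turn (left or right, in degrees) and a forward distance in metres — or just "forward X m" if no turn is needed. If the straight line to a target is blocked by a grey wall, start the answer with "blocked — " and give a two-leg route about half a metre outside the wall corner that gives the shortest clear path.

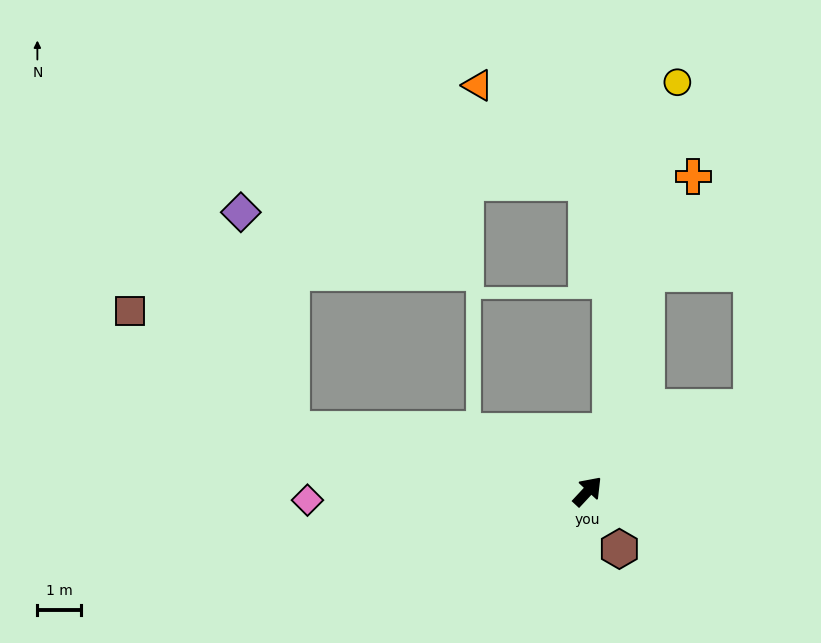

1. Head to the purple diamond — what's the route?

blocked — turn left 121°, forward 6.9 m, then turn right 65°, forward 5.1 m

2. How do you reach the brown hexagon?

turn right 108°, forward 1.5 m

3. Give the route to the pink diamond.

turn left 135°, forward 6.4 m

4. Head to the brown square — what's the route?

blocked — turn left 121°, forward 6.9 m, then turn right 24°, forward 4.6 m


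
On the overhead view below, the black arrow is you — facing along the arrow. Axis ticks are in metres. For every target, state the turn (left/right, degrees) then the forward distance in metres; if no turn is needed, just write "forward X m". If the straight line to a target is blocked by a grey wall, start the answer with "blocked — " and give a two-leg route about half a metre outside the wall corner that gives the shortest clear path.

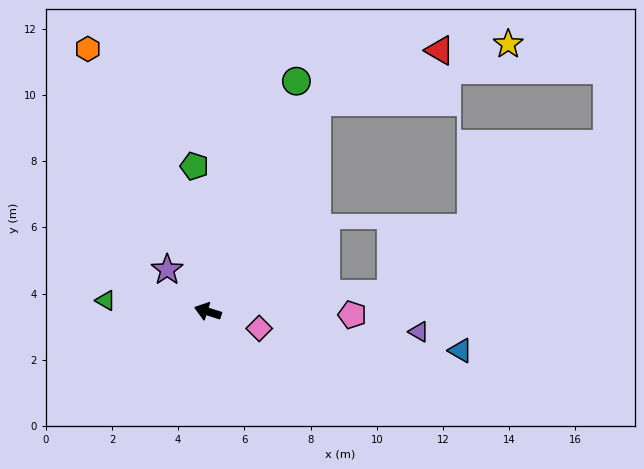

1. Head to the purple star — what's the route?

turn right 28°, forward 1.8 m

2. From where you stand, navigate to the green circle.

turn right 93°, forward 7.5 m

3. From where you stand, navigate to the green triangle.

turn left 11°, forward 3.1 m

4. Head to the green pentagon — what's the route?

turn right 67°, forward 4.4 m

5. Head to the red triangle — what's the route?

blocked — turn right 100°, forward 7.1 m, then turn right 40°, forward 4.0 m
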